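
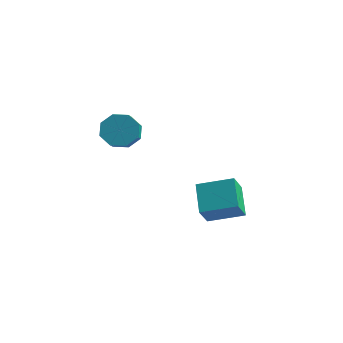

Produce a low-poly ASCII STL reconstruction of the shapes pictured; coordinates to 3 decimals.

solid 
facet normal -0.492 0.681 0.542
outer loop
vertex 1.626 2.609 -2.784
vertex 3.427 3.45 -2.206
vertex 1.579 3.559 -4.021
endloop
endfacet
facet normal -0.870 -0.406 -0.279
outer loop
vertex 2.553 2.21 -5.094
vertex 1.626 2.609 -2.784
vertex 1.579 3.559 -4.021
endloop
endfacet
facet normal -0.492 0.681 0.542
outer loop
vertex 1.579 3.559 -4.021
vertex 3.427 3.45 -2.206
vertex 3.38 4.4 -3.442
endloop
endfacet
facet normal -0.030 0.609 -0.793
outer loop
vertex 3.38 4.4 -3.442
vertex 2.553 2.21 -5.094
vertex 1.579 3.559 -4.021
endloop
endfacet
facet normal 0.030 -0.609 0.793
outer loop
vertex 1.626 2.609 -2.784
vertex 4.401 2.101 -3.279
vertex 3.427 3.45 -2.206
endloop
endfacet
facet normal -0.870 -0.406 -0.279
outer loop
vertex 2.6 1.26 -3.858
vertex 1.626 2.609 -2.784
vertex 2.553 2.21 -5.094
endloop
endfacet
facet normal 0.030 -0.609 0.792
outer loop
vertex 2.6 1.26 -3.858
vertex 4.401 2.101 -3.279
vertex 1.626 2.609 -2.784
endloop
endfacet
facet normal 0.870 0.406 0.279
outer loop
vertex 3.427 3.45 -2.206
vertex 4.401 2.101 -3.279
vertex 3.38 4.4 -3.442
endloop
endfacet
facet normal -0.030 0.609 -0.792
outer loop
vertex 4.354 3.051 -4.516
vertex 2.553 2.21 -5.094
vertex 3.38 4.4 -3.442
endloop
endfacet
facet normal 0.870 0.406 0.279
outer loop
vertex 3.38 4.4 -3.442
vertex 4.401 2.101 -3.279
vertex 4.354 3.051 -4.516
endloop
endfacet
facet normal 0.492 -0.681 -0.542
outer loop
vertex 4.354 3.051 -4.516
vertex 2.6 1.26 -3.858
vertex 2.553 2.21 -5.094
endloop
endfacet
facet normal 0.492 -0.681 -0.542
outer loop
vertex 4.401 2.101 -3.279
vertex 2.6 1.26 -3.858
vertex 4.354 3.051 -4.516
endloop
endfacet
facet normal -0.325 0.749 -0.577
outer loop
vertex -0.311 -0.827 1.253
vertex -0.909 -0.478 2.043
vertex 0.075 -0.299 1.721
endloop
endfacet
facet normal 0.815 -0.088 -0.573
outer loop
vertex -0.311 -0.827 1.253
vertex 0.075 -0.299 1.721
vertex 0.047 -1.651 1.888
endloop
endfacet
facet normal 0.815 -0.088 -0.572
outer loop
vertex 0.047 -1.651 1.888
vertex 0.075 -0.299 1.721
vertex 0.432 -1.124 2.356
endloop
endfacet
facet normal 0.324 -0.749 0.577
outer loop
vertex 0.047 -1.651 1.888
vertex 0.432 -1.124 2.356
vertex -0.551 -1.302 2.677
endloop
endfacet
facet normal -0.325 0.749 -0.577
outer loop
vertex 0.075 -0.299 1.721
vertex -0.909 -0.478 2.043
vertex -0.116 0.124 2.378
endloop
endfacet
facet normal 0.916 0.402 0.007
outer loop
vertex 0.075 -0.299 1.721
vertex -0.116 0.124 2.378
vertex 0.432 -1.124 2.356
endloop
endfacet
facet normal 0.916 0.402 0.006
outer loop
vertex 0.432 -1.124 2.356
vertex -0.116 0.124 2.378
vertex 0.242 -0.701 3.012
endloop
endfacet
facet normal 0.324 -0.749 0.577
outer loop
vertex 0.432 -1.124 2.356
vertex 0.242 -0.701 3.012
vertex -0.551 -1.302 2.677
endloop
endfacet
facet normal -0.325 0.749 -0.577
outer loop
vertex -0.116 0.124 2.378
vertex -0.909 -0.478 2.043
vertex -0.771 0.194 2.838
endloop
endfacet
facet normal 0.479 0.656 0.583
outer loop
vertex -0.116 0.124 2.378
vertex -0.771 0.194 2.838
vertex 0.242 -0.701 3.012
endloop
endfacet
facet normal 0.480 0.656 0.583
outer loop
vertex 0.242 -0.701 3.012
vertex -0.771 0.194 2.838
vertex -0.414 -0.63 3.472
endloop
endfacet
facet normal 0.324 -0.749 0.578
outer loop
vertex 0.242 -0.701 3.012
vertex -0.414 -0.63 3.472
vertex -0.551 -1.302 2.677
endloop
endfacet
facet normal -0.324 0.749 -0.577
outer loop
vertex -0.771 0.194 2.838
vertex -0.909 -0.478 2.043
vertex -1.507 -0.129 2.832
endloop
endfacet
facet normal -0.237 0.526 0.817
outer loop
vertex -0.771 0.194 2.838
vertex -1.507 -0.129 2.832
vertex -0.414 -0.63 3.472
endloop
endfacet
facet normal -0.237 0.526 0.817
outer loop
vertex -0.414 -0.63 3.472
vertex -1.507 -0.129 2.832
vertex -1.149 -0.953 3.467
endloop
endfacet
facet normal 0.325 -0.749 0.577
outer loop
vertex -0.414 -0.63 3.472
vertex -1.149 -0.953 3.467
vertex -0.551 -1.302 2.677
endloop
endfacet
facet normal -0.324 0.749 -0.577
outer loop
vertex -1.507 -0.129 2.832
vertex -0.909 -0.478 2.043
vertex -1.892 -0.656 2.364
endloop
endfacet
facet normal -0.815 0.087 0.573
outer loop
vertex -1.507 -0.129 2.832
vertex -1.892 -0.656 2.364
vertex -1.149 -0.953 3.467
endloop
endfacet
facet normal -0.815 0.088 0.573
outer loop
vertex -1.149 -0.953 3.467
vertex -1.892 -0.656 2.364
vertex -1.535 -1.481 2.999
endloop
endfacet
facet normal 0.325 -0.749 0.577
outer loop
vertex -1.149 -0.953 3.467
vertex -1.535 -1.481 2.999
vertex -0.551 -1.302 2.677
endloop
endfacet
facet normal -0.324 0.749 -0.577
outer loop
vertex -1.892 -0.656 2.364
vertex -0.909 -0.478 2.043
vertex -1.702 -1.079 1.708
endloop
endfacet
facet normal -0.916 -0.401 -0.006
outer loop
vertex -1.892 -0.656 2.364
vertex -1.702 -1.079 1.708
vertex -1.535 -1.481 2.999
endloop
endfacet
facet normal -0.915 -0.403 -0.007
outer loop
vertex -1.535 -1.481 2.999
vertex -1.702 -1.079 1.708
vertex -1.344 -1.904 2.342
endloop
endfacet
facet normal 0.325 -0.749 0.577
outer loop
vertex -1.535 -1.481 2.999
vertex -1.344 -1.904 2.342
vertex -0.551 -1.302 2.677
endloop
endfacet
facet normal -0.324 0.749 -0.578
outer loop
vertex -1.702 -1.079 1.708
vertex -0.909 -0.478 2.043
vertex -1.046 -1.15 1.248
endloop
endfacet
facet normal -0.480 -0.656 -0.583
outer loop
vertex -1.702 -1.079 1.708
vertex -1.046 -1.15 1.248
vertex -1.344 -1.904 2.342
endloop
endfacet
facet normal -0.479 -0.656 -0.583
outer loop
vertex -1.344 -1.904 2.342
vertex -1.046 -1.15 1.248
vertex -0.689 -1.974 1.882
endloop
endfacet
facet normal 0.325 -0.749 0.577
outer loop
vertex -1.344 -1.904 2.342
vertex -0.689 -1.974 1.882
vertex -0.551 -1.302 2.677
endloop
endfacet
facet normal -0.325 0.749 -0.577
outer loop
vertex -1.046 -1.15 1.248
vertex -0.909 -0.478 2.043
vertex -0.311 -0.827 1.253
endloop
endfacet
facet normal 0.237 -0.526 -0.817
outer loop
vertex -1.046 -1.15 1.248
vertex -0.311 -0.827 1.253
vertex -0.689 -1.974 1.882
endloop
endfacet
facet normal 0.238 -0.526 -0.817
outer loop
vertex -0.689 -1.974 1.882
vertex -0.311 -0.827 1.253
vertex 0.047 -1.651 1.888
endloop
endfacet
facet normal 0.324 -0.749 0.577
outer loop
vertex -0.689 -1.974 1.882
vertex 0.047 -1.651 1.888
vertex -0.551 -1.302 2.677
endloop
endfacet

endsolid


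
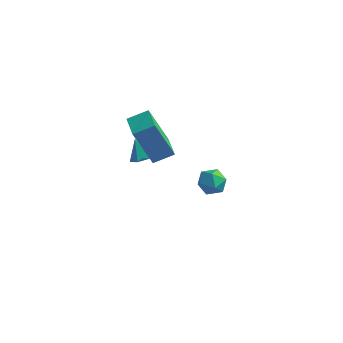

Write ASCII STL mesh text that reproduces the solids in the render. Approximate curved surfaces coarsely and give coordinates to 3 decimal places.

solid 
facet normal -0.543 0.753 0.371
outer loop
vertex 2.307 -2.174 1.524
vertex 2.138 -2.546 2.032
vertex 2.673 -2.176 2.063
endloop
endfacet
facet normal 0.012 1.000 -0.004
outer loop
vertex 2.307 -2.174 1.524
vertex 2.673 -2.176 2.063
vertex 2.957 -2.182 1.476
endloop
endfacet
facet normal -0.040 0.743 -0.668
outer loop
vertex 2.307 -2.174 1.524
vertex 2.957 -2.182 1.476
vertex 2.597 -2.556 1.082
endloop
endfacet
facet normal -0.626 0.338 -0.703
outer loop
vertex 2.307 -2.174 1.524
vertex 2.597 -2.556 1.082
vertex 2.09 -2.781 1.425
endloop
endfacet
facet normal -0.937 0.345 -0.059
outer loop
vertex 2.307 -2.174 1.524
vertex 2.09 -2.781 1.425
vertex 2.138 -2.546 2.032
endloop
endfacet
facet normal 0.608 0.740 0.287
outer loop
vertex 2.957 -2.182 1.476
vertex 2.673 -2.176 2.063
vertex 3.19 -2.559 1.955
endloop
endfacet
facet normal -0.288 0.341 0.895
outer loop
vertex 2.673 -2.176 2.063
vertex 2.138 -2.546 2.032
vertex 2.683 -2.784 2.298
endloop
endfacet
facet normal -0.926 -0.321 0.198
outer loop
vertex 2.138 -2.546 2.032
vertex 2.09 -2.781 1.425
vertex 2.323 -3.158 1.904
endloop
endfacet
facet normal -0.423 -0.333 -0.843
outer loop
vertex 2.09 -2.781 1.425
vertex 2.597 -2.556 1.082
vertex 2.607 -3.164 1.317
endloop
endfacet
facet normal 0.525 0.323 -0.787
outer loop
vertex 2.597 -2.556 1.082
vertex 2.957 -2.182 1.476
vertex 3.142 -2.794 1.348
endloop
endfacet
facet normal 0.626 -0.338 0.703
outer loop
vertex 2.973 -3.166 1.856
vertex 3.19 -2.559 1.955
vertex 2.683 -2.784 2.298
endloop
endfacet
facet normal 0.040 -0.743 0.668
outer loop
vertex 2.973 -3.166 1.856
vertex 2.683 -2.784 2.298
vertex 2.323 -3.158 1.904
endloop
endfacet
facet normal -0.012 -1.000 0.004
outer loop
vertex 2.973 -3.166 1.856
vertex 2.323 -3.158 1.904
vertex 2.607 -3.164 1.317
endloop
endfacet
facet normal 0.543 -0.753 -0.371
outer loop
vertex 2.973 -3.166 1.856
vertex 2.607 -3.164 1.317
vertex 3.142 -2.794 1.348
endloop
endfacet
facet normal 0.937 -0.345 0.059
outer loop
vertex 2.973 -3.166 1.856
vertex 3.142 -2.794 1.348
vertex 3.19 -2.559 1.955
endloop
endfacet
facet normal 0.423 0.333 0.843
outer loop
vertex 2.683 -2.784 2.298
vertex 3.19 -2.559 1.955
vertex 2.673 -2.176 2.063
endloop
endfacet
facet normal -0.525 -0.323 0.787
outer loop
vertex 2.323 -3.158 1.904
vertex 2.683 -2.784 2.298
vertex 2.138 -2.546 2.032
endloop
endfacet
facet normal -0.608 -0.740 -0.287
outer loop
vertex 2.607 -3.164 1.317
vertex 2.323 -3.158 1.904
vertex 2.09 -2.781 1.425
endloop
endfacet
facet normal 0.288 -0.341 -0.895
outer loop
vertex 3.142 -2.794 1.348
vertex 2.607 -3.164 1.317
vertex 2.597 -2.556 1.082
endloop
endfacet
facet normal 0.926 0.321 -0.198
outer loop
vertex 3.19 -2.559 1.955
vertex 3.142 -2.794 1.348
vertex 2.957 -2.182 1.476
endloop
endfacet
facet normal -0.744 -0.553 -0.374
outer loop
vertex -1.609 -0.687 1.508
vertex -2.302 0.255 1.493
vertex -0.934 -0.223 -0.523
endloop
endfacet
facet normal 0.593 -0.805 0.013
outer loop
vertex -0.198 0.325 -0.153
vertex -1.609 -0.687 1.508
vertex -0.934 -0.223 -0.523
endloop
endfacet
facet normal -0.744 -0.554 -0.373
outer loop
vertex -0.934 -0.223 -0.523
vertex -2.302 0.255 1.493
vertex -1.628 0.719 -0.538
endloop
endfacet
facet normal 0.308 0.212 -0.927
outer loop
vertex -1.628 0.719 -0.538
vertex -0.198 0.325 -0.153
vertex -0.934 -0.223 -0.523
endloop
endfacet
facet normal -0.308 -0.212 0.927
outer loop
vertex -1.609 -0.687 1.508
vertex -1.566 0.803 1.863
vertex -2.302 0.255 1.493
endloop
endfacet
facet normal 0.593 -0.805 0.013
outer loop
vertex -0.872 -0.139 1.878
vertex -1.609 -0.687 1.508
vertex -0.198 0.325 -0.153
endloop
endfacet
facet normal -0.308 -0.212 0.927
outer loop
vertex -0.872 -0.139 1.878
vertex -1.566 0.803 1.863
vertex -1.609 -0.687 1.508
endloop
endfacet
facet normal -0.593 0.805 -0.013
outer loop
vertex -2.302 0.255 1.493
vertex -1.566 0.803 1.863
vertex -1.628 0.719 -0.538
endloop
endfacet
facet normal 0.308 0.212 -0.927
outer loop
vertex -0.891 1.267 -0.168
vertex -0.198 0.325 -0.153
vertex -1.628 0.719 -0.538
endloop
endfacet
facet normal -0.592 0.805 -0.013
outer loop
vertex -1.628 0.719 -0.538
vertex -1.566 0.803 1.863
vertex -0.891 1.267 -0.168
endloop
endfacet
facet normal 0.744 0.554 0.373
outer loop
vertex -0.891 1.267 -0.168
vertex -0.872 -0.139 1.878
vertex -0.198 0.325 -0.153
endloop
endfacet
facet normal 0.744 0.554 0.374
outer loop
vertex -1.566 0.803 1.863
vertex -0.872 -0.139 1.878
vertex -0.891 1.267 -0.168
endloop
endfacet
facet normal 0.457 -0.292 -0.840
outer loop
vertex -2.493 3.532 -3.699
vertex -2.934 3.173 -3.814
vertex -2.946 3.718 -4.01
endloop
endfacet
facet normal 0.193 0.940 0.281
outer loop
vertex -2.493 3.532 -3.699
vertex -2.946 3.718 -4.01
vertex -3.426 3.487 -2.906
endloop
endfacet
facet normal 0.457 -0.292 -0.840
outer loop
vertex -2.946 3.718 -4.01
vertex -2.934 3.173 -3.814
vertex -3.387 3.359 -4.125
endloop
endfacet
facet normal -0.612 0.784 -0.102
outer loop
vertex -2.946 3.718 -4.01
vertex -3.387 3.359 -4.125
vertex -3.426 3.487 -2.906
endloop
endfacet
facet normal 0.458 -0.291 -0.840
outer loop
vertex -3.387 3.359 -4.125
vertex -2.934 3.173 -3.814
vertex -3.374 2.813 -3.929
endloop
endfacet
facet normal -0.999 -0.034 -0.028
outer loop
vertex -3.387 3.359 -4.125
vertex -3.374 2.813 -3.929
vertex -3.426 3.487 -2.906
endloop
endfacet
facet normal 0.458 -0.291 -0.840
outer loop
vertex -3.374 2.813 -3.929
vertex -2.934 3.173 -3.814
vertex -2.921 2.627 -3.618
endloop
endfacet
facet normal -0.579 -0.694 0.428
outer loop
vertex -3.374 2.813 -3.929
vertex -2.921 2.627 -3.618
vertex -3.426 3.487 -2.906
endloop
endfacet
facet normal 0.456 -0.291 -0.841
outer loop
vertex -2.921 2.627 -3.618
vertex -2.934 3.173 -3.814
vertex -2.481 2.986 -3.504
endloop
endfacet
facet normal 0.228 -0.538 0.812
outer loop
vertex -2.921 2.627 -3.618
vertex -2.481 2.986 -3.504
vertex -3.426 3.487 -2.906
endloop
endfacet
facet normal 0.456 -0.290 -0.841
outer loop
vertex -2.481 2.986 -3.504
vertex -2.934 3.173 -3.814
vertex -2.493 3.532 -3.699
endloop
endfacet
facet normal 0.614 0.277 0.739
outer loop
vertex -2.481 2.986 -3.504
vertex -2.493 3.532 -3.699
vertex -3.426 3.487 -2.906
endloop
endfacet

endsolid


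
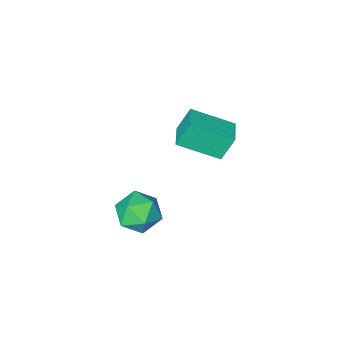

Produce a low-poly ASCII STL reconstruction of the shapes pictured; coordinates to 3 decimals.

solid 
facet normal -0.527 -0.839 -0.137
outer loop
vertex 0.096 0.902 -0.918
vertex -1.208 1.839 -1.64
vertex 0.58 0.769 -1.963
endloop
endfacet
facet normal 0.740 -0.532 0.411
outer loop
vertex 1.128 1.641 -1.82
vertex 0.096 0.902 -0.918
vertex 0.58 0.769 -1.963
endloop
endfacet
facet normal -0.527 -0.839 -0.137
outer loop
vertex 0.58 0.769 -1.963
vertex -1.208 1.839 -1.64
vertex -0.724 1.706 -2.685
endloop
endfacet
facet normal 0.417 -0.114 -0.902
outer loop
vertex -0.724 1.706 -2.685
vertex 1.128 1.641 -1.82
vertex 0.58 0.769 -1.963
endloop
endfacet
facet normal -0.417 0.114 0.902
outer loop
vertex 0.096 0.902 -0.918
vertex -0.66 2.711 -1.497
vertex -1.208 1.839 -1.64
endloop
endfacet
facet normal 0.740 -0.532 0.411
outer loop
vertex 0.644 1.774 -0.775
vertex 0.096 0.902 -0.918
vertex 1.128 1.641 -1.82
endloop
endfacet
facet normal -0.417 0.114 0.902
outer loop
vertex 0.644 1.774 -0.775
vertex -0.66 2.711 -1.497
vertex 0.096 0.902 -0.918
endloop
endfacet
facet normal -0.740 0.532 -0.411
outer loop
vertex -1.208 1.839 -1.64
vertex -0.66 2.711 -1.497
vertex -0.724 1.706 -2.685
endloop
endfacet
facet normal 0.417 -0.114 -0.902
outer loop
vertex -0.176 2.578 -2.542
vertex 1.128 1.641 -1.82
vertex -0.724 1.706 -2.685
endloop
endfacet
facet normal -0.740 0.532 -0.411
outer loop
vertex -0.724 1.706 -2.685
vertex -0.66 2.711 -1.497
vertex -0.176 2.578 -2.542
endloop
endfacet
facet normal 0.527 0.839 0.137
outer loop
vertex -0.176 2.578 -2.542
vertex 0.644 1.774 -0.775
vertex 1.128 1.641 -1.82
endloop
endfacet
facet normal 0.527 0.839 0.137
outer loop
vertex -0.66 2.711 -1.497
vertex 0.644 1.774 -0.775
vertex -0.176 2.578 -2.542
endloop
endfacet
facet normal -0.029 -0.084 0.996
outer loop
vertex 3.398 4.049 -1.627
vertex 3.626 3.187 -1.693
vertex 4.26 3.814 -1.622
endloop
endfacet
facet normal 0.153 0.579 0.801
outer loop
vertex 3.398 4.049 -1.627
vertex 4.26 3.814 -1.622
vertex 3.994 4.529 -2.088
endloop
endfacet
facet normal -0.371 0.840 0.395
outer loop
vertex 3.398 4.049 -1.627
vertex 3.994 4.529 -2.088
vertex 3.196 4.345 -2.446
endloop
endfacet
facet normal -0.877 0.340 0.339
outer loop
vertex 3.398 4.049 -1.627
vertex 3.196 4.345 -2.446
vertex 2.969 3.515 -2.201
endloop
endfacet
facet normal -0.665 -0.230 0.711
outer loop
vertex 3.398 4.049 -1.627
vertex 2.969 3.515 -2.201
vertex 3.626 3.187 -1.693
endloop
endfacet
facet normal 0.743 0.537 0.400
outer loop
vertex 3.994 4.529 -2.088
vertex 4.26 3.814 -1.622
vertex 4.591 3.965 -2.439
endloop
endfacet
facet normal 0.449 -0.535 0.716
outer loop
vertex 4.26 3.814 -1.622
vertex 3.626 3.187 -1.693
vertex 4.364 3.135 -2.194
endloop
endfacet
facet normal -0.582 -0.773 0.253
outer loop
vertex 3.626 3.187 -1.693
vertex 2.969 3.515 -2.201
vertex 3.566 2.951 -2.552
endloop
endfacet
facet normal -0.926 0.151 -0.347
outer loop
vertex 2.969 3.515 -2.201
vertex 3.196 4.345 -2.446
vertex 3.3 3.666 -3.018
endloop
endfacet
facet normal -0.106 0.961 -0.256
outer loop
vertex 3.196 4.345 -2.446
vertex 3.994 4.529 -2.088
vertex 3.934 4.293 -2.947
endloop
endfacet
facet normal 0.877 -0.340 -0.339
outer loop
vertex 4.162 3.431 -3.013
vertex 4.591 3.965 -2.439
vertex 4.364 3.135 -2.194
endloop
endfacet
facet normal 0.371 -0.840 -0.395
outer loop
vertex 4.162 3.431 -3.013
vertex 4.364 3.135 -2.194
vertex 3.566 2.951 -2.552
endloop
endfacet
facet normal -0.153 -0.579 -0.801
outer loop
vertex 4.162 3.431 -3.013
vertex 3.566 2.951 -2.552
vertex 3.3 3.666 -3.018
endloop
endfacet
facet normal 0.029 0.084 -0.996
outer loop
vertex 4.162 3.431 -3.013
vertex 3.3 3.666 -3.018
vertex 3.934 4.293 -2.947
endloop
endfacet
facet normal 0.665 0.230 -0.711
outer loop
vertex 4.162 3.431 -3.013
vertex 3.934 4.293 -2.947
vertex 4.591 3.965 -2.439
endloop
endfacet
facet normal 0.926 -0.151 0.347
outer loop
vertex 4.364 3.135 -2.194
vertex 4.591 3.965 -2.439
vertex 4.26 3.814 -1.622
endloop
endfacet
facet normal 0.106 -0.961 0.256
outer loop
vertex 3.566 2.951 -2.552
vertex 4.364 3.135 -2.194
vertex 3.626 3.187 -1.693
endloop
endfacet
facet normal -0.743 -0.537 -0.400
outer loop
vertex 3.3 3.666 -3.018
vertex 3.566 2.951 -2.552
vertex 2.969 3.515 -2.201
endloop
endfacet
facet normal -0.449 0.535 -0.716
outer loop
vertex 3.934 4.293 -2.947
vertex 3.3 3.666 -3.018
vertex 3.196 4.345 -2.446
endloop
endfacet
facet normal 0.582 0.773 -0.253
outer loop
vertex 4.591 3.965 -2.439
vertex 3.934 4.293 -2.947
vertex 3.994 4.529 -2.088
endloop
endfacet

endsolid


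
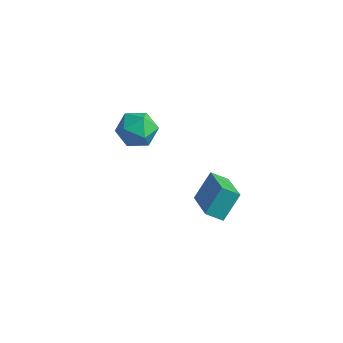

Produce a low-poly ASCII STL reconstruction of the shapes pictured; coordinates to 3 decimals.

solid 
facet normal -0.332 0.917 -0.223
outer loop
vertex -2.891 1.34 2.991
vertex -3.904 1.055 3.326
vertex -3.187 1.489 4.044
endloop
endfacet
facet normal 0.355 0.934 -0.032
outer loop
vertex -2.891 1.34 2.991
vertex -3.187 1.489 4.044
vertex -2.183 1.099 3.803
endloop
endfacet
facet normal 0.718 0.508 -0.475
outer loop
vertex -2.891 1.34 2.991
vertex -2.183 1.099 3.803
vertex -2.279 0.423 2.935
endloop
endfacet
facet normal 0.254 0.227 -0.940
outer loop
vertex -2.891 1.34 2.991
vertex -2.279 0.423 2.935
vertex -3.343 0.396 2.641
endloop
endfacet
facet normal -0.394 0.479 -0.784
outer loop
vertex -2.891 1.34 2.991
vertex -3.343 0.396 2.641
vertex -3.904 1.055 3.326
endloop
endfacet
facet normal 0.408 0.664 0.626
outer loop
vertex -2.183 1.099 3.803
vertex -3.187 1.489 4.044
vertex -2.757 0.664 4.639
endloop
endfacet
facet normal -0.703 0.636 0.318
outer loop
vertex -3.187 1.489 4.044
vertex -3.904 1.055 3.326
vertex -3.821 0.637 4.345
endloop
endfacet
facet normal -0.804 -0.072 -0.590
outer loop
vertex -3.904 1.055 3.326
vertex -3.343 0.396 2.641
vertex -3.917 -0.039 3.477
endloop
endfacet
facet normal 0.245 -0.480 -0.842
outer loop
vertex -3.343 0.396 2.641
vertex -2.279 0.423 2.935
vertex -2.913 -0.429 3.236
endloop
endfacet
facet normal 0.996 -0.024 -0.091
outer loop
vertex -2.279 0.423 2.935
vertex -2.183 1.099 3.803
vertex -2.196 0.005 3.954
endloop
endfacet
facet normal -0.254 -0.227 0.940
outer loop
vertex -3.209 -0.28 4.289
vertex -2.757 0.664 4.639
vertex -3.821 0.637 4.345
endloop
endfacet
facet normal -0.718 -0.508 0.475
outer loop
vertex -3.209 -0.28 4.289
vertex -3.821 0.637 4.345
vertex -3.917 -0.039 3.477
endloop
endfacet
facet normal -0.355 -0.934 0.032
outer loop
vertex -3.209 -0.28 4.289
vertex -3.917 -0.039 3.477
vertex -2.913 -0.429 3.236
endloop
endfacet
facet normal 0.332 -0.917 0.223
outer loop
vertex -3.209 -0.28 4.289
vertex -2.913 -0.429 3.236
vertex -2.196 0.005 3.954
endloop
endfacet
facet normal 0.394 -0.479 0.784
outer loop
vertex -3.209 -0.28 4.289
vertex -2.196 0.005 3.954
vertex -2.757 0.664 4.639
endloop
endfacet
facet normal -0.245 0.480 0.842
outer loop
vertex -3.821 0.637 4.345
vertex -2.757 0.664 4.639
vertex -3.187 1.489 4.044
endloop
endfacet
facet normal -0.996 0.024 0.091
outer loop
vertex -3.917 -0.039 3.477
vertex -3.821 0.637 4.345
vertex -3.904 1.055 3.326
endloop
endfacet
facet normal -0.408 -0.664 -0.626
outer loop
vertex -2.913 -0.429 3.236
vertex -3.917 -0.039 3.477
vertex -3.343 0.396 2.641
endloop
endfacet
facet normal 0.703 -0.636 -0.318
outer loop
vertex -2.196 0.005 3.954
vertex -2.913 -0.429 3.236
vertex -2.279 0.423 2.935
endloop
endfacet
facet normal 0.804 0.072 0.590
outer loop
vertex -2.757 0.664 4.639
vertex -2.196 0.005 3.954
vertex -2.183 1.099 3.803
endloop
endfacet
facet normal -0.705 0.577 -0.412
outer loop
vertex 1.657 -0.135 3.831
vertex 2.329 0.323 3.322
vertex 1.484 -1.182 2.66
endloop
endfacet
facet normal -0.701 -0.477 0.530
outer loop
vertex 2.951 -2.383 3.518
vertex 1.657 -0.135 3.831
vertex 1.484 -1.182 2.66
endloop
endfacet
facet normal -0.705 0.577 -0.413
outer loop
vertex 1.484 -1.182 2.66
vertex 2.329 0.323 3.322
vertex 2.157 -0.724 2.151
endloop
endfacet
facet normal -0.109 -0.663 -0.741
outer loop
vertex 2.157 -0.724 2.151
vertex 2.951 -2.383 3.518
vertex 1.484 -1.182 2.66
endloop
endfacet
facet normal 0.109 0.663 0.741
outer loop
vertex 1.657 -0.135 3.831
vertex 3.796 -0.878 4.18
vertex 2.329 0.323 3.322
endloop
endfacet
facet normal -0.701 -0.477 0.530
outer loop
vertex 3.123 -1.336 4.689
vertex 1.657 -0.135 3.831
vertex 2.951 -2.383 3.518
endloop
endfacet
facet normal 0.109 0.663 0.741
outer loop
vertex 3.123 -1.336 4.689
vertex 3.796 -0.878 4.18
vertex 1.657 -0.135 3.831
endloop
endfacet
facet normal 0.701 0.478 -0.530
outer loop
vertex 2.329 0.323 3.322
vertex 3.796 -0.878 4.18
vertex 2.157 -0.724 2.151
endloop
endfacet
facet normal -0.109 -0.663 -0.741
outer loop
vertex 3.623 -1.925 3.009
vertex 2.951 -2.383 3.518
vertex 2.157 -0.724 2.151
endloop
endfacet
facet normal 0.701 0.477 -0.530
outer loop
vertex 2.157 -0.724 2.151
vertex 3.796 -0.878 4.18
vertex 3.623 -1.925 3.009
endloop
endfacet
facet normal 0.705 -0.577 0.412
outer loop
vertex 3.623 -1.925 3.009
vertex 3.123 -1.336 4.689
vertex 2.951 -2.383 3.518
endloop
endfacet
facet normal 0.705 -0.577 0.412
outer loop
vertex 3.796 -0.878 4.18
vertex 3.123 -1.336 4.689
vertex 3.623 -1.925 3.009
endloop
endfacet

endsolid


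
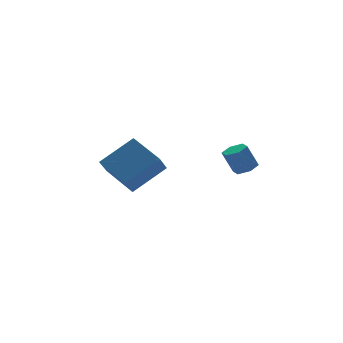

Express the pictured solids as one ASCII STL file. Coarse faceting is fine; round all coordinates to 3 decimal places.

solid 
facet normal 0.345 -0.228 -0.911
outer loop
vertex 0.239 -2.524 -1.612
vertex -0.31 -2.739 -1.766
vertex -0.175 -2.152 -1.862
endloop
endfacet
facet normal 0.649 0.759 0.054
outer loop
vertex 0.239 -2.524 -1.612
vertex -0.175 -2.152 -1.862
vertex -0.18 -2.245 -0.501
endloop
endfacet
facet normal 0.647 0.760 0.054
outer loop
vertex -0.18 -2.245 -0.501
vertex -0.175 -2.152 -1.862
vertex -0.595 -1.874 -0.751
endloop
endfacet
facet normal -0.343 0.229 0.911
outer loop
vertex -0.18 -2.245 -0.501
vertex -0.595 -1.874 -0.751
vertex -0.73 -2.461 -0.654
endloop
endfacet
facet normal 0.343 -0.228 -0.911
outer loop
vertex -0.175 -2.152 -1.862
vertex -0.31 -2.739 -1.766
vertex -0.725 -2.368 -2.015
endloop
endfacet
facet normal -0.265 0.907 -0.327
outer loop
vertex -0.175 -2.152 -1.862
vertex -0.725 -2.368 -2.015
vertex -0.595 -1.874 -0.751
endloop
endfacet
facet normal -0.264 0.907 -0.327
outer loop
vertex -0.595 -1.874 -0.751
vertex -0.725 -2.368 -2.015
vertex -1.144 -2.089 -0.904
endloop
endfacet
facet normal -0.344 0.230 0.911
outer loop
vertex -0.595 -1.874 -0.751
vertex -1.144 -2.089 -0.904
vertex -0.73 -2.461 -0.654
endloop
endfacet
facet normal 0.343 -0.228 -0.911
outer loop
vertex -0.725 -2.368 -2.015
vertex -0.31 -2.739 -1.766
vertex -0.86 -2.955 -1.919
endloop
endfacet
facet normal -0.913 0.148 -0.381
outer loop
vertex -0.725 -2.368 -2.015
vertex -0.86 -2.955 -1.919
vertex -1.144 -2.089 -0.904
endloop
endfacet
facet normal -0.913 0.148 -0.381
outer loop
vertex -1.144 -2.089 -0.904
vertex -0.86 -2.955 -1.919
vertex -1.279 -2.676 -0.808
endloop
endfacet
facet normal -0.345 0.228 0.911
outer loop
vertex -1.144 -2.089 -0.904
vertex -1.279 -2.676 -0.808
vertex -0.73 -2.461 -0.654
endloop
endfacet
facet normal 0.343 -0.229 -0.911
outer loop
vertex -0.86 -2.955 -1.919
vertex -0.31 -2.739 -1.766
vertex -0.445 -3.326 -1.669
endloop
endfacet
facet normal -0.647 -0.760 -0.053
outer loop
vertex -0.86 -2.955 -1.919
vertex -0.445 -3.326 -1.669
vertex -1.279 -2.676 -0.808
endloop
endfacet
facet normal -0.649 -0.759 -0.055
outer loop
vertex -1.279 -2.676 -0.808
vertex -0.445 -3.326 -1.669
vertex -0.865 -3.048 -0.558
endloop
endfacet
facet normal -0.345 0.228 0.911
outer loop
vertex -1.279 -2.676 -0.808
vertex -0.865 -3.048 -0.558
vertex -0.73 -2.461 -0.654
endloop
endfacet
facet normal 0.344 -0.230 -0.911
outer loop
vertex -0.445 -3.326 -1.669
vertex -0.31 -2.739 -1.766
vertex 0.104 -3.111 -1.516
endloop
endfacet
facet normal 0.264 -0.907 0.327
outer loop
vertex -0.445 -3.326 -1.669
vertex 0.104 -3.111 -1.516
vertex -0.865 -3.048 -0.558
endloop
endfacet
facet normal 0.265 -0.907 0.328
outer loop
vertex -0.865 -3.048 -0.558
vertex 0.104 -3.111 -1.516
vertex -0.315 -2.832 -0.405
endloop
endfacet
facet normal -0.343 0.228 0.911
outer loop
vertex -0.865 -3.048 -0.558
vertex -0.315 -2.832 -0.405
vertex -0.73 -2.461 -0.654
endloop
endfacet
facet normal 0.345 -0.228 -0.911
outer loop
vertex 0.104 -3.111 -1.516
vertex -0.31 -2.739 -1.766
vertex 0.239 -2.524 -1.612
endloop
endfacet
facet normal 0.913 -0.148 0.381
outer loop
vertex 0.104 -3.111 -1.516
vertex 0.239 -2.524 -1.612
vertex -0.315 -2.832 -0.405
endloop
endfacet
facet normal 0.913 -0.148 0.381
outer loop
vertex -0.315 -2.832 -0.405
vertex 0.239 -2.524 -1.612
vertex -0.18 -2.245 -0.501
endloop
endfacet
facet normal -0.343 0.228 0.911
outer loop
vertex -0.315 -2.832 -0.405
vertex -0.18 -2.245 -0.501
vertex -0.73 -2.461 -0.654
endloop
endfacet
facet normal -0.520 -0.456 0.722
outer loop
vertex -2.48 3.377 -1.789
vertex -4.196 3.48 -2.959
vertex -2.061 1.688 -2.553
endloop
endfacet
facet normal 0.825 -0.050 0.563
outer loop
vertex -1.364 2.3 -3.521
vertex -2.48 3.377 -1.789
vertex -2.061 1.688 -2.553
endloop
endfacet
facet normal -0.520 -0.456 0.722
outer loop
vertex -2.061 1.688 -2.553
vertex -4.196 3.48 -2.959
vertex -3.777 1.792 -3.723
endloop
endfacet
facet normal 0.221 -0.888 -0.403
outer loop
vertex -3.777 1.792 -3.723
vertex -1.364 2.3 -3.521
vertex -2.061 1.688 -2.553
endloop
endfacet
facet normal -0.221 0.888 0.402
outer loop
vertex -2.48 3.377 -1.789
vertex -3.499 4.092 -3.927
vertex -4.196 3.48 -2.959
endloop
endfacet
facet normal 0.825 -0.050 0.563
outer loop
vertex -1.783 3.988 -2.757
vertex -2.48 3.377 -1.789
vertex -1.364 2.3 -3.521
endloop
endfacet
facet normal -0.220 0.889 0.402
outer loop
vertex -1.783 3.988 -2.757
vertex -3.499 4.092 -3.927
vertex -2.48 3.377 -1.789
endloop
endfacet
facet normal -0.825 0.050 -0.563
outer loop
vertex -4.196 3.48 -2.959
vertex -3.499 4.092 -3.927
vertex -3.777 1.792 -3.723
endloop
endfacet
facet normal 0.221 -0.889 -0.402
outer loop
vertex -3.08 2.403 -4.691
vertex -1.364 2.3 -3.521
vertex -3.777 1.792 -3.723
endloop
endfacet
facet normal -0.825 0.050 -0.563
outer loop
vertex -3.777 1.792 -3.723
vertex -3.499 4.092 -3.927
vertex -3.08 2.403 -4.691
endloop
endfacet
facet normal 0.520 0.456 -0.722
outer loop
vertex -3.08 2.403 -4.691
vertex -1.783 3.988 -2.757
vertex -1.364 2.3 -3.521
endloop
endfacet
facet normal 0.520 0.456 -0.722
outer loop
vertex -3.499 4.092 -3.927
vertex -1.783 3.988 -2.757
vertex -3.08 2.403 -4.691
endloop
endfacet

endsolid


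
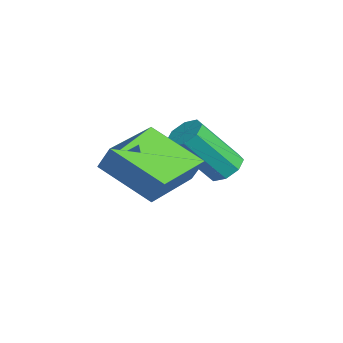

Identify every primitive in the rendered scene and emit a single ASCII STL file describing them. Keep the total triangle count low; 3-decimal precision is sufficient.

solid 
facet normal -0.651 -0.608 0.454
outer loop
vertex -0.289 -1.874 2.92
vertex -1.578 -0.506 2.906
vertex -0.553 -2.131 2.198
endloop
endfacet
facet normal 0.686 -0.727 0.008
outer loop
vertex 0.598 -1.054 1.394
vertex -0.289 -1.874 2.92
vertex -0.553 -2.131 2.198
endloop
endfacet
facet normal -0.650 -0.608 0.455
outer loop
vertex -0.553 -2.131 2.198
vertex -1.578 -0.506 2.906
vertex -1.843 -0.762 2.185
endloop
endfacet
facet normal -0.326 -0.316 -0.891
outer loop
vertex -1.843 -0.762 2.185
vertex 0.598 -1.054 1.394
vertex -0.553 -2.131 2.198
endloop
endfacet
facet normal 0.326 0.316 0.891
outer loop
vertex -0.289 -1.874 2.92
vertex -0.427 0.571 2.102
vertex -1.578 -0.506 2.906
endloop
endfacet
facet normal 0.685 -0.728 0.007
outer loop
vertex 0.863 -0.798 2.115
vertex -0.289 -1.874 2.92
vertex 0.598 -1.054 1.394
endloop
endfacet
facet normal 0.327 0.316 0.891
outer loop
vertex 0.863 -0.798 2.115
vertex -0.427 0.571 2.102
vertex -0.289 -1.874 2.92
endloop
endfacet
facet normal -0.686 0.728 -0.006
outer loop
vertex -1.578 -0.506 2.906
vertex -0.427 0.571 2.102
vertex -1.843 -0.762 2.185
endloop
endfacet
facet normal -0.326 -0.317 -0.891
outer loop
vertex -0.691 0.314 1.38
vertex 0.598 -1.054 1.394
vertex -1.843 -0.762 2.185
endloop
endfacet
facet normal -0.686 0.728 -0.008
outer loop
vertex -1.843 -0.762 2.185
vertex -0.427 0.571 2.102
vertex -0.691 0.314 1.38
endloop
endfacet
facet normal 0.650 0.608 -0.455
outer loop
vertex -0.691 0.314 1.38
vertex 0.863 -0.798 2.115
vertex 0.598 -1.054 1.394
endloop
endfacet
facet normal 0.650 0.609 -0.454
outer loop
vertex -0.427 0.571 2.102
vertex 0.863 -0.798 2.115
vertex -0.691 0.314 1.38
endloop
endfacet
facet normal 0.014 0.623 -0.782
outer loop
vertex -1.661 1.505 0.726
vertex -2.206 1.664 0.843
vertex -1.681 1.852 1.002
endloop
endfacet
facet normal 0.999 0.026 0.040
outer loop
vertex -1.661 1.505 0.726
vertex -1.681 1.852 1.002
vertex -1.688 0.376 2.14
endloop
endfacet
facet normal 0.999 0.026 0.040
outer loop
vertex -1.688 0.376 2.14
vertex -1.681 1.852 1.002
vertex -1.708 0.723 2.417
endloop
endfacet
facet normal -0.016 -0.624 0.781
outer loop
vertex -1.688 0.376 2.14
vertex -1.708 0.723 2.417
vertex -2.234 0.536 2.257
endloop
endfacet
facet normal 0.014 0.623 -0.782
outer loop
vertex -1.681 1.852 1.002
vertex -2.206 1.664 0.843
vertex -2.009 2.089 1.185
endloop
endfacet
facet normal 0.674 0.571 0.469
outer loop
vertex -1.681 1.852 1.002
vertex -2.009 2.089 1.185
vertex -1.708 0.723 2.417
endloop
endfacet
facet normal 0.674 0.571 0.469
outer loop
vertex -1.708 0.723 2.417
vertex -2.009 2.089 1.185
vertex -2.036 0.96 2.6
endloop
endfacet
facet normal -0.016 -0.624 0.781
outer loop
vertex -1.708 0.723 2.417
vertex -2.036 0.96 2.6
vertex -2.234 0.536 2.257
endloop
endfacet
facet normal 0.013 0.623 -0.782
outer loop
vertex -2.009 2.089 1.185
vertex -2.206 1.664 0.843
vertex -2.452 2.077 1.168
endloop
endfacet
facet normal -0.045 0.781 0.623
outer loop
vertex -2.009 2.089 1.185
vertex -2.452 2.077 1.168
vertex -2.036 0.96 2.6
endloop
endfacet
facet normal -0.045 0.781 0.622
outer loop
vertex -2.036 0.96 2.6
vertex -2.452 2.077 1.168
vertex -2.479 0.949 2.582
endloop
endfacet
facet normal -0.016 -0.624 0.781
outer loop
vertex -2.036 0.96 2.6
vertex -2.479 0.949 2.582
vertex -2.234 0.536 2.257
endloop
endfacet
facet normal 0.015 0.624 -0.781
outer loop
vertex -2.452 2.077 1.168
vertex -2.206 1.664 0.843
vertex -2.752 1.824 0.96
endloop
endfacet
facet normal -0.737 0.535 0.413
outer loop
vertex -2.452 2.077 1.168
vertex -2.752 1.824 0.96
vertex -2.479 0.949 2.582
endloop
endfacet
facet normal -0.738 0.534 0.412
outer loop
vertex -2.479 0.949 2.582
vertex -2.752 1.824 0.96
vertex -2.779 0.695 2.374
endloop
endfacet
facet normal -0.014 -0.623 0.782
outer loop
vertex -2.479 0.949 2.582
vertex -2.779 0.695 2.374
vertex -2.234 0.536 2.257
endloop
endfacet
facet normal 0.016 0.624 -0.781
outer loop
vertex -2.752 1.824 0.96
vertex -2.206 1.664 0.843
vertex -2.732 1.477 0.683
endloop
endfacet
facet normal -0.999 -0.026 -0.040
outer loop
vertex -2.752 1.824 0.96
vertex -2.732 1.477 0.683
vertex -2.779 0.695 2.374
endloop
endfacet
facet normal -0.999 -0.026 -0.040
outer loop
vertex -2.779 0.695 2.374
vertex -2.732 1.477 0.683
vertex -2.759 0.348 2.098
endloop
endfacet
facet normal -0.014 -0.623 0.782
outer loop
vertex -2.779 0.695 2.374
vertex -2.759 0.348 2.098
vertex -2.234 0.536 2.257
endloop
endfacet
facet normal 0.016 0.624 -0.781
outer loop
vertex -2.732 1.477 0.683
vertex -2.206 1.664 0.843
vertex -2.404 1.24 0.5
endloop
endfacet
facet normal -0.674 -0.571 -0.469
outer loop
vertex -2.732 1.477 0.683
vertex -2.404 1.24 0.5
vertex -2.759 0.348 2.098
endloop
endfacet
facet normal -0.674 -0.571 -0.469
outer loop
vertex -2.759 0.348 2.098
vertex -2.404 1.24 0.5
vertex -2.431 0.111 1.915
endloop
endfacet
facet normal -0.014 -0.623 0.782
outer loop
vertex -2.759 0.348 2.098
vertex -2.431 0.111 1.915
vertex -2.234 0.536 2.257
endloop
endfacet
facet normal 0.016 0.624 -0.781
outer loop
vertex -2.404 1.24 0.5
vertex -2.206 1.664 0.843
vertex -1.961 1.251 0.518
endloop
endfacet
facet normal 0.045 -0.781 -0.623
outer loop
vertex -2.404 1.24 0.5
vertex -1.961 1.251 0.518
vertex -2.431 0.111 1.915
endloop
endfacet
facet normal 0.045 -0.781 -0.622
outer loop
vertex -2.431 0.111 1.915
vertex -1.961 1.251 0.518
vertex -1.988 0.123 1.932
endloop
endfacet
facet normal -0.013 -0.623 0.782
outer loop
vertex -2.431 0.111 1.915
vertex -1.988 0.123 1.932
vertex -2.234 0.536 2.257
endloop
endfacet
facet normal 0.014 0.623 -0.782
outer loop
vertex -1.961 1.251 0.518
vertex -2.206 1.664 0.843
vertex -1.661 1.505 0.726
endloop
endfacet
facet normal 0.738 -0.534 -0.412
outer loop
vertex -1.961 1.251 0.518
vertex -1.661 1.505 0.726
vertex -1.988 0.123 1.932
endloop
endfacet
facet normal 0.737 -0.535 -0.413
outer loop
vertex -1.988 0.123 1.932
vertex -1.661 1.505 0.726
vertex -1.688 0.376 2.14
endloop
endfacet
facet normal -0.015 -0.624 0.781
outer loop
vertex -1.988 0.123 1.932
vertex -1.688 0.376 2.14
vertex -2.234 0.536 2.257
endloop
endfacet

endsolid


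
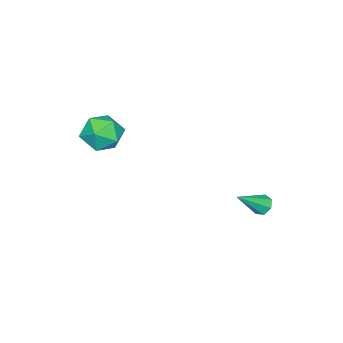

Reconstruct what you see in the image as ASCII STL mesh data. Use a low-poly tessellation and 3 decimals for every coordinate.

solid 
facet normal -0.304 -0.109 0.947
outer loop
vertex -0.203 -1.879 2.856
vertex -0.962 -2.7 2.518
vertex 0.122 -3.0 2.831
endloop
endfacet
facet normal 0.382 0.090 0.920
outer loop
vertex -0.203 -1.879 2.856
vertex 0.122 -3.0 2.831
vertex 0.85 -2.172 2.448
endloop
endfacet
facet normal 0.417 0.709 0.568
outer loop
vertex -0.203 -1.879 2.856
vertex 0.85 -2.172 2.448
vertex 0.217 -1.36 1.899
endloop
endfacet
facet normal -0.246 0.893 0.377
outer loop
vertex -0.203 -1.879 2.856
vertex 0.217 -1.36 1.899
vertex -0.903 -1.686 1.942
endloop
endfacet
facet normal -0.691 0.387 0.611
outer loop
vertex -0.203 -1.879 2.856
vertex -0.903 -1.686 1.942
vertex -0.962 -2.7 2.518
endloop
endfacet
facet normal 0.739 -0.399 0.543
outer loop
vertex 0.85 -2.172 2.448
vertex 0.122 -3.0 2.831
vertex 0.743 -3.174 1.858
endloop
endfacet
facet normal -0.369 -0.722 0.586
outer loop
vertex 0.122 -3.0 2.831
vertex -0.962 -2.7 2.518
vertex -0.377 -3.5 1.901
endloop
endfacet
facet normal -0.996 0.082 0.042
outer loop
vertex -0.962 -2.7 2.518
vertex -0.903 -1.686 1.942
vertex -1.01 -2.688 1.352
endloop
endfacet
facet normal -0.275 0.901 -0.337
outer loop
vertex -0.903 -1.686 1.942
vertex 0.217 -1.36 1.899
vertex -0.282 -1.86 0.969
endloop
endfacet
facet normal 0.797 0.603 -0.027
outer loop
vertex 0.217 -1.36 1.899
vertex 0.85 -2.172 2.448
vertex 0.802 -2.16 1.282
endloop
endfacet
facet normal 0.246 -0.893 -0.377
outer loop
vertex 0.043 -2.981 0.944
vertex 0.743 -3.174 1.858
vertex -0.377 -3.5 1.901
endloop
endfacet
facet normal -0.417 -0.709 -0.568
outer loop
vertex 0.043 -2.981 0.944
vertex -0.377 -3.5 1.901
vertex -1.01 -2.688 1.352
endloop
endfacet
facet normal -0.382 -0.090 -0.920
outer loop
vertex 0.043 -2.981 0.944
vertex -1.01 -2.688 1.352
vertex -0.282 -1.86 0.969
endloop
endfacet
facet normal 0.304 0.109 -0.947
outer loop
vertex 0.043 -2.981 0.944
vertex -0.282 -1.86 0.969
vertex 0.802 -2.16 1.282
endloop
endfacet
facet normal 0.691 -0.387 -0.611
outer loop
vertex 0.043 -2.981 0.944
vertex 0.802 -2.16 1.282
vertex 0.743 -3.174 1.858
endloop
endfacet
facet normal 0.275 -0.901 0.337
outer loop
vertex -0.377 -3.5 1.901
vertex 0.743 -3.174 1.858
vertex 0.122 -3.0 2.831
endloop
endfacet
facet normal -0.797 -0.603 0.027
outer loop
vertex -1.01 -2.688 1.352
vertex -0.377 -3.5 1.901
vertex -0.962 -2.7 2.518
endloop
endfacet
facet normal -0.739 0.399 -0.543
outer loop
vertex -0.282 -1.86 0.969
vertex -1.01 -2.688 1.352
vertex -0.903 -1.686 1.942
endloop
endfacet
facet normal 0.369 0.722 -0.586
outer loop
vertex 0.802 -2.16 1.282
vertex -0.282 -1.86 0.969
vertex 0.217 -1.36 1.899
endloop
endfacet
facet normal 0.996 -0.082 -0.042
outer loop
vertex 0.743 -3.174 1.858
vertex 0.802 -2.16 1.282
vertex 0.85 -2.172 2.448
endloop
endfacet
facet normal -0.706 0.341 -0.620
outer loop
vertex -3.927 4.158 -3.703
vertex -4.351 3.814 -3.409
vertex -4.175 4.396 -3.29
endloop
endfacet
facet normal 0.714 0.699 0.026
outer loop
vertex -3.927 4.158 -3.703
vertex -4.175 4.396 -3.29
vertex -3.009 3.166 -2.231
endloop
endfacet
facet normal -0.707 0.341 -0.619
outer loop
vertex -4.175 4.396 -3.29
vertex -4.351 3.814 -3.409
vertex -4.555 4.196 -2.966
endloop
endfacet
facet normal 0.175 0.733 0.658
outer loop
vertex -4.175 4.396 -3.29
vertex -4.555 4.196 -2.966
vertex -3.009 3.166 -2.231
endloop
endfacet
facet normal -0.706 0.342 -0.620
outer loop
vertex -4.555 4.196 -2.966
vertex -4.351 3.814 -3.409
vertex -4.782 3.709 -2.976
endloop
endfacet
facet normal -0.346 0.142 0.927
outer loop
vertex -4.555 4.196 -2.966
vertex -4.782 3.709 -2.976
vertex -3.009 3.166 -2.231
endloop
endfacet
facet normal -0.706 0.342 -0.620
outer loop
vertex -4.782 3.709 -2.976
vertex -4.351 3.814 -3.409
vertex -4.684 3.3 -3.313
endloop
endfacet
facet normal -0.457 -0.628 0.630
outer loop
vertex -4.782 3.709 -2.976
vertex -4.684 3.3 -3.313
vertex -3.009 3.166 -2.231
endloop
endfacet
facet normal -0.706 0.342 -0.620
outer loop
vertex -4.684 3.3 -3.313
vertex -4.351 3.814 -3.409
vertex -4.335 3.279 -3.722
endloop
endfacet
facet normal -0.073 -0.997 -0.011
outer loop
vertex -4.684 3.3 -3.313
vertex -4.335 3.279 -3.722
vertex -3.009 3.166 -2.231
endloop
endfacet
facet normal -0.705 0.342 -0.621
outer loop
vertex -4.335 3.279 -3.722
vertex -4.351 3.814 -3.409
vertex -3.998 3.66 -3.895
endloop
endfacet
facet normal 0.516 -0.688 -0.511
outer loop
vertex -4.335 3.279 -3.722
vertex -3.998 3.66 -3.895
vertex -3.009 3.166 -2.231
endloop
endfacet
facet normal -0.706 0.340 -0.621
outer loop
vertex -3.998 3.66 -3.895
vertex -4.351 3.814 -3.409
vertex -3.927 4.158 -3.703
endloop
endfacet
facet normal 0.866 0.067 -0.495
outer loop
vertex -3.998 3.66 -3.895
vertex -3.927 4.158 -3.703
vertex -3.009 3.166 -2.231
endloop
endfacet

endsolid


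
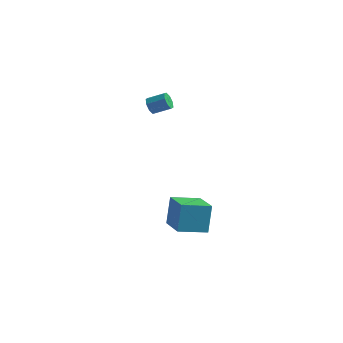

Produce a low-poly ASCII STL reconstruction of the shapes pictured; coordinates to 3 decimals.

solid 
facet normal -0.859 -0.275 -0.432
outer loop
vertex -1.608 3.404 2.807
vertex -1.906 3.755 3.176
vertex -1.66 3.822 2.644
endloop
endfacet
facet normal 0.499 -0.260 -0.827
outer loop
vertex -1.608 3.404 2.807
vertex -1.66 3.822 2.644
vertex -0.637 3.714 3.295
endloop
endfacet
facet normal 0.498 -0.262 -0.826
outer loop
vertex -0.637 3.714 3.295
vertex -1.66 3.822 2.644
vertex -0.689 4.132 3.131
endloop
endfacet
facet normal 0.860 0.276 0.430
outer loop
vertex -0.637 3.714 3.295
vertex -0.689 4.132 3.131
vertex -0.934 4.065 3.664
endloop
endfacet
facet normal -0.860 -0.273 -0.432
outer loop
vertex -1.66 3.822 2.644
vertex -1.906 3.755 3.176
vertex -1.855 4.2 2.793
endloop
endfacet
facet normal 0.271 0.471 -0.840
outer loop
vertex -1.66 3.822 2.644
vertex -1.855 4.2 2.793
vertex -0.689 4.132 3.131
endloop
endfacet
facet normal 0.271 0.470 -0.840
outer loop
vertex -0.689 4.132 3.131
vertex -1.855 4.2 2.793
vertex -0.884 4.511 3.28
endloop
endfacet
facet normal 0.860 0.274 0.430
outer loop
vertex -0.689 4.132 3.131
vertex -0.884 4.511 3.28
vertex -0.934 4.065 3.664
endloop
endfacet
facet normal -0.858 -0.275 -0.433
outer loop
vertex -1.855 4.2 2.793
vertex -1.906 3.755 3.176
vertex -2.081 4.318 3.166
endloop
endfacet
facet normal -0.115 0.925 -0.362
outer loop
vertex -1.855 4.2 2.793
vertex -2.081 4.318 3.166
vertex -0.884 4.511 3.28
endloop
endfacet
facet normal -0.115 0.925 -0.361
outer loop
vertex -0.884 4.511 3.28
vertex -2.081 4.318 3.166
vertex -1.109 4.629 3.654
endloop
endfacet
facet normal 0.860 0.274 0.431
outer loop
vertex -0.884 4.511 3.28
vertex -1.109 4.629 3.654
vertex -0.934 4.065 3.664
endloop
endfacet
facet normal -0.860 -0.275 -0.430
outer loop
vertex -2.081 4.318 3.166
vertex -1.906 3.755 3.176
vertex -2.203 4.106 3.545
endloop
endfacet
facet normal -0.434 0.839 0.329
outer loop
vertex -2.081 4.318 3.166
vertex -2.203 4.106 3.545
vertex -1.109 4.629 3.654
endloop
endfacet
facet normal -0.434 0.838 0.330
outer loop
vertex -1.109 4.629 3.654
vertex -2.203 4.106 3.545
vertex -1.232 4.416 4.033
endloop
endfacet
facet normal 0.859 0.274 0.433
outer loop
vertex -1.109 4.629 3.654
vertex -1.232 4.416 4.033
vertex -0.934 4.065 3.664
endloop
endfacet
facet normal -0.860 -0.276 -0.430
outer loop
vertex -2.203 4.106 3.545
vertex -1.906 3.755 3.176
vertex -2.151 3.688 3.709
endloop
endfacet
facet normal -0.499 0.262 0.826
outer loop
vertex -2.203 4.106 3.545
vertex -2.151 3.688 3.709
vertex -1.232 4.416 4.033
endloop
endfacet
facet normal -0.498 0.261 0.827
outer loop
vertex -1.232 4.416 4.033
vertex -2.151 3.688 3.709
vertex -1.18 3.998 4.196
endloop
endfacet
facet normal 0.859 0.275 0.432
outer loop
vertex -1.232 4.416 4.033
vertex -1.18 3.998 4.196
vertex -0.934 4.065 3.664
endloop
endfacet
facet normal -0.860 -0.274 -0.430
outer loop
vertex -2.151 3.688 3.709
vertex -1.906 3.755 3.176
vertex -1.956 3.309 3.56
endloop
endfacet
facet normal -0.271 -0.470 0.840
outer loop
vertex -2.151 3.688 3.709
vertex -1.956 3.309 3.56
vertex -1.18 3.998 4.196
endloop
endfacet
facet normal -0.271 -0.471 0.840
outer loop
vertex -1.18 3.998 4.196
vertex -1.956 3.309 3.56
vertex -0.985 3.62 4.047
endloop
endfacet
facet normal 0.860 0.273 0.432
outer loop
vertex -1.18 3.998 4.196
vertex -0.985 3.62 4.047
vertex -0.934 4.065 3.664
endloop
endfacet
facet normal -0.860 -0.274 -0.431
outer loop
vertex -1.956 3.309 3.56
vertex -1.906 3.755 3.176
vertex -1.731 3.191 3.186
endloop
endfacet
facet normal 0.115 -0.925 0.361
outer loop
vertex -1.956 3.309 3.56
vertex -1.731 3.191 3.186
vertex -0.985 3.62 4.047
endloop
endfacet
facet normal 0.114 -0.925 0.362
outer loop
vertex -0.985 3.62 4.047
vertex -1.731 3.191 3.186
vertex -0.759 3.502 3.674
endloop
endfacet
facet normal 0.858 0.275 0.433
outer loop
vertex -0.985 3.62 4.047
vertex -0.759 3.502 3.674
vertex -0.934 4.065 3.664
endloop
endfacet
facet normal -0.859 -0.274 -0.433
outer loop
vertex -1.731 3.191 3.186
vertex -1.906 3.755 3.176
vertex -1.608 3.404 2.807
endloop
endfacet
facet normal 0.434 -0.838 -0.330
outer loop
vertex -1.731 3.191 3.186
vertex -1.608 3.404 2.807
vertex -0.759 3.502 3.674
endloop
endfacet
facet normal 0.433 -0.839 -0.330
outer loop
vertex -0.759 3.502 3.674
vertex -1.608 3.404 2.807
vertex -0.637 3.714 3.295
endloop
endfacet
facet normal 0.860 0.275 0.430
outer loop
vertex -0.759 3.502 3.674
vertex -0.637 3.714 3.295
vertex -0.934 4.065 3.664
endloop
endfacet
facet normal -0.787 -0.579 0.213
outer loop
vertex 1.226 0.746 -2.263
vertex -0.085 2.269 -2.971
vertex 1.299 0.032 -3.935
endloop
endfacet
facet normal 0.615 -0.715 0.332
outer loop
vertex 2.685 1.051 -4.309
vertex 1.226 0.746 -2.263
vertex 1.299 0.032 -3.935
endloop
endfacet
facet normal -0.787 -0.579 0.212
outer loop
vertex 1.299 0.032 -3.935
vertex -0.085 2.269 -2.971
vertex -0.011 1.555 -4.643
endloop
endfacet
facet normal 0.040 -0.392 -0.919
outer loop
vertex -0.011 1.555 -4.643
vertex 2.685 1.051 -4.309
vertex 1.299 0.032 -3.935
endloop
endfacet
facet normal -0.040 0.392 0.919
outer loop
vertex 1.226 0.746 -2.263
vertex 1.301 3.288 -3.345
vertex -0.085 2.269 -2.971
endloop
endfacet
facet normal 0.616 -0.715 0.332
outer loop
vertex 2.611 1.765 -2.637
vertex 1.226 0.746 -2.263
vertex 2.685 1.051 -4.309
endloop
endfacet
facet normal -0.041 0.392 0.919
outer loop
vertex 2.611 1.765 -2.637
vertex 1.301 3.288 -3.345
vertex 1.226 0.746 -2.263
endloop
endfacet
facet normal -0.615 0.715 -0.332
outer loop
vertex -0.085 2.269 -2.971
vertex 1.301 3.288 -3.345
vertex -0.011 1.555 -4.643
endloop
endfacet
facet normal 0.041 -0.392 -0.919
outer loop
vertex 1.374 2.574 -5.017
vertex 2.685 1.051 -4.309
vertex -0.011 1.555 -4.643
endloop
endfacet
facet normal -0.616 0.715 -0.332
outer loop
vertex -0.011 1.555 -4.643
vertex 1.301 3.288 -3.345
vertex 1.374 2.574 -5.017
endloop
endfacet
facet normal 0.787 0.579 -0.212
outer loop
vertex 1.374 2.574 -5.017
vertex 2.611 1.765 -2.637
vertex 2.685 1.051 -4.309
endloop
endfacet
facet normal 0.787 0.578 -0.213
outer loop
vertex 1.301 3.288 -3.345
vertex 2.611 1.765 -2.637
vertex 1.374 2.574 -5.017
endloop
endfacet

endsolid


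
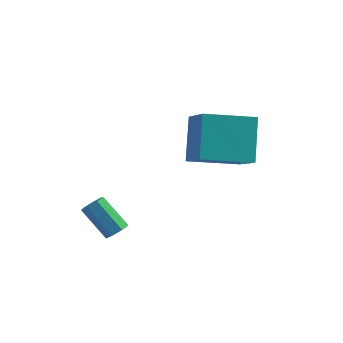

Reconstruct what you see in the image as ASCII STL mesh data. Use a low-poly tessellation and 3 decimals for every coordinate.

solid 
facet normal -0.869 -0.458 0.189
outer loop
vertex 3.379 -2.002 3.414
vertex 2.356 -0.588 2.14
vertex 3.691 -3.29 1.733
endloop
endfacet
facet normal 0.474 -0.654 0.589
outer loop
vertex 5.584 -2.292 1.32
vertex 3.379 -2.002 3.414
vertex 3.691 -3.29 1.733
endloop
endfacet
facet normal -0.869 -0.458 0.190
outer loop
vertex 3.691 -3.29 1.733
vertex 2.356 -0.588 2.14
vertex 2.667 -1.876 0.46
endloop
endfacet
facet normal 0.146 -0.602 -0.785
outer loop
vertex 2.667 -1.876 0.46
vertex 5.584 -2.292 1.32
vertex 3.691 -3.29 1.733
endloop
endfacet
facet normal -0.146 0.602 0.785
outer loop
vertex 3.379 -2.002 3.414
vertex 4.249 0.41 1.727
vertex 2.356 -0.588 2.14
endloop
endfacet
facet normal 0.474 -0.654 0.589
outer loop
vertex 5.273 -1.004 3.0
vertex 3.379 -2.002 3.414
vertex 5.584 -2.292 1.32
endloop
endfacet
facet normal -0.145 0.602 0.785
outer loop
vertex 5.273 -1.004 3.0
vertex 4.249 0.41 1.727
vertex 3.379 -2.002 3.414
endloop
endfacet
facet normal -0.474 0.654 -0.589
outer loop
vertex 2.356 -0.588 2.14
vertex 4.249 0.41 1.727
vertex 2.667 -1.876 0.46
endloop
endfacet
facet normal 0.146 -0.602 -0.785
outer loop
vertex 4.561 -0.878 0.046
vertex 5.584 -2.292 1.32
vertex 2.667 -1.876 0.46
endloop
endfacet
facet normal -0.474 0.654 -0.589
outer loop
vertex 2.667 -1.876 0.46
vertex 4.249 0.41 1.727
vertex 4.561 -0.878 0.046
endloop
endfacet
facet normal 0.869 0.457 -0.190
outer loop
vertex 4.561 -0.878 0.046
vertex 5.273 -1.004 3.0
vertex 5.584 -2.292 1.32
endloop
endfacet
facet normal 0.868 0.458 -0.190
outer loop
vertex 4.249 0.41 1.727
vertex 5.273 -1.004 3.0
vertex 4.561 -0.878 0.046
endloop
endfacet
facet normal 0.685 -0.196 -0.701
outer loop
vertex 0.908 -4.283 -2.317
vertex 0.609 -4.022 -2.682
vertex 0.995 -3.825 -2.36
endloop
endfacet
facet normal 0.705 -0.068 0.706
outer loop
vertex 0.908 -4.283 -2.317
vertex 0.995 -3.825 -2.36
vertex -0.229 -3.959 -1.152
endloop
endfacet
facet normal 0.705 -0.066 0.707
outer loop
vertex -0.229 -3.959 -1.152
vertex 0.995 -3.825 -2.36
vertex -0.143 -3.501 -1.195
endloop
endfacet
facet normal -0.686 0.195 0.701
outer loop
vertex -0.229 -3.959 -1.152
vertex -0.143 -3.501 -1.195
vertex -0.529 -3.698 -1.518
endloop
endfacet
facet normal 0.685 -0.195 -0.702
outer loop
vertex 0.995 -3.825 -2.36
vertex 0.609 -4.022 -2.682
vertex 0.79 -3.515 -2.646
endloop
endfacet
facet normal 0.583 0.725 0.368
outer loop
vertex 0.995 -3.825 -2.36
vertex 0.79 -3.515 -2.646
vertex -0.143 -3.501 -1.195
endloop
endfacet
facet normal 0.584 0.724 0.368
outer loop
vertex -0.143 -3.501 -1.195
vertex 0.79 -3.515 -2.646
vertex -0.347 -3.191 -1.481
endloop
endfacet
facet normal -0.686 0.195 0.701
outer loop
vertex -0.143 -3.501 -1.195
vertex -0.347 -3.191 -1.481
vertex -0.529 -3.698 -1.518
endloop
endfacet
facet normal 0.685 -0.195 -0.702
outer loop
vertex 0.79 -3.515 -2.646
vertex 0.609 -4.022 -2.682
vertex 0.449 -3.587 -2.959
endloop
endfacet
facet normal 0.023 0.969 -0.247
outer loop
vertex 0.79 -3.515 -2.646
vertex 0.449 -3.587 -2.959
vertex -0.347 -3.191 -1.481
endloop
endfacet
facet normal 0.023 0.969 -0.247
outer loop
vertex -0.347 -3.191 -1.481
vertex 0.449 -3.587 -2.959
vertex -0.688 -3.263 -1.794
endloop
endfacet
facet normal -0.685 0.195 0.702
outer loop
vertex -0.347 -3.191 -1.481
vertex -0.688 -3.263 -1.794
vertex -0.529 -3.698 -1.518
endloop
endfacet
facet normal 0.685 -0.195 -0.702
outer loop
vertex 0.449 -3.587 -2.959
vertex 0.609 -4.022 -2.682
vertex 0.228 -3.986 -3.064
endloop
endfacet
facet normal -0.555 0.485 -0.676
outer loop
vertex 0.449 -3.587 -2.959
vertex 0.228 -3.986 -3.064
vertex -0.688 -3.263 -1.794
endloop
endfacet
facet normal -0.555 0.485 -0.676
outer loop
vertex -0.688 -3.263 -1.794
vertex 0.228 -3.986 -3.064
vertex -0.909 -3.662 -1.899
endloop
endfacet
facet normal -0.685 0.195 0.702
outer loop
vertex -0.688 -3.263 -1.794
vertex -0.909 -3.662 -1.899
vertex -0.529 -3.698 -1.518
endloop
endfacet
facet normal 0.685 -0.195 -0.702
outer loop
vertex 0.228 -3.986 -3.064
vertex 0.609 -4.022 -2.682
vertex 0.294 -4.413 -2.881
endloop
endfacet
facet normal -0.715 -0.366 -0.596
outer loop
vertex 0.228 -3.986 -3.064
vertex 0.294 -4.413 -2.881
vertex -0.909 -3.662 -1.899
endloop
endfacet
facet normal -0.715 -0.365 -0.597
outer loop
vertex -0.909 -3.662 -1.899
vertex 0.294 -4.413 -2.881
vertex -0.844 -4.089 -1.716
endloop
endfacet
facet normal -0.685 0.196 0.702
outer loop
vertex -0.909 -3.662 -1.899
vertex -0.844 -4.089 -1.716
vertex -0.529 -3.698 -1.518
endloop
endfacet
facet normal 0.686 -0.195 -0.701
outer loop
vertex 0.294 -4.413 -2.881
vertex 0.609 -4.022 -2.682
vertex 0.596 -4.545 -2.549
endloop
endfacet
facet normal -0.336 -0.939 -0.067
outer loop
vertex 0.294 -4.413 -2.881
vertex 0.596 -4.545 -2.549
vertex -0.844 -4.089 -1.716
endloop
endfacet
facet normal -0.336 -0.939 -0.067
outer loop
vertex -0.844 -4.089 -1.716
vertex 0.596 -4.545 -2.549
vertex -0.541 -4.221 -1.384
endloop
endfacet
facet normal -0.684 0.196 0.702
outer loop
vertex -0.844 -4.089 -1.716
vertex -0.541 -4.221 -1.384
vertex -0.529 -3.698 -1.518
endloop
endfacet
facet normal 0.686 -0.195 -0.701
outer loop
vertex 0.596 -4.545 -2.549
vertex 0.609 -4.022 -2.682
vertex 0.908 -4.283 -2.317
endloop
endfacet
facet normal 0.296 -0.806 0.513
outer loop
vertex 0.596 -4.545 -2.549
vertex 0.908 -4.283 -2.317
vertex -0.541 -4.221 -1.384
endloop
endfacet
facet normal 0.296 -0.806 0.513
outer loop
vertex -0.541 -4.221 -1.384
vertex 0.908 -4.283 -2.317
vertex -0.229 -3.959 -1.152
endloop
endfacet
facet normal -0.686 0.195 0.701
outer loop
vertex -0.541 -4.221 -1.384
vertex -0.229 -3.959 -1.152
vertex -0.529 -3.698 -1.518
endloop
endfacet

endsolid


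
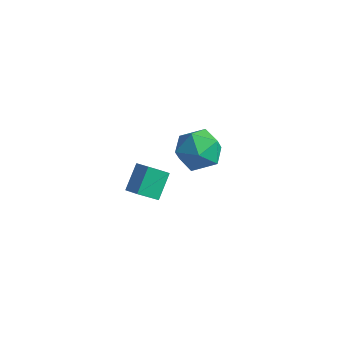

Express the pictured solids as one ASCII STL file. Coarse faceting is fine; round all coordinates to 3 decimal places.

solid 
facet normal -0.899 0.189 -0.396
outer loop
vertex -4.066 -0.126 -2.173
vertex -4.239 0.999 -1.243
vertex -3.487 0.717 -3.085
endloop
endfacet
facet normal 0.118 -0.765 -0.633
outer loop
vertex -2.741 0.561 -2.757
vertex -4.066 -0.126 -2.173
vertex -3.487 0.717 -3.085
endloop
endfacet
facet normal -0.899 0.189 -0.396
outer loop
vertex -3.487 0.717 -3.085
vertex -4.239 0.999 -1.243
vertex -3.66 1.842 -2.155
endloop
endfacet
facet normal 0.422 0.615 -0.666
outer loop
vertex -3.66 1.842 -2.155
vertex -2.741 0.561 -2.757
vertex -3.487 0.717 -3.085
endloop
endfacet
facet normal -0.422 -0.615 0.666
outer loop
vertex -4.066 -0.126 -2.173
vertex -3.493 0.843 -0.915
vertex -4.239 0.999 -1.243
endloop
endfacet
facet normal 0.118 -0.765 -0.633
outer loop
vertex -3.32 -0.282 -1.845
vertex -4.066 -0.126 -2.173
vertex -2.741 0.561 -2.757
endloop
endfacet
facet normal -0.422 -0.615 0.666
outer loop
vertex -3.32 -0.282 -1.845
vertex -3.493 0.843 -0.915
vertex -4.066 -0.126 -2.173
endloop
endfacet
facet normal -0.118 0.765 0.633
outer loop
vertex -4.239 0.999 -1.243
vertex -3.493 0.843 -0.915
vertex -3.66 1.842 -2.155
endloop
endfacet
facet normal 0.422 0.615 -0.666
outer loop
vertex -2.914 1.686 -1.827
vertex -2.741 0.561 -2.757
vertex -3.66 1.842 -2.155
endloop
endfacet
facet normal -0.118 0.765 0.633
outer loop
vertex -3.66 1.842 -2.155
vertex -3.493 0.843 -0.915
vertex -2.914 1.686 -1.827
endloop
endfacet
facet normal 0.899 -0.189 0.396
outer loop
vertex -2.914 1.686 -1.827
vertex -3.32 -0.282 -1.845
vertex -2.741 0.561 -2.757
endloop
endfacet
facet normal 0.899 -0.189 0.396
outer loop
vertex -3.493 0.843 -0.915
vertex -3.32 -0.282 -1.845
vertex -2.914 1.686 -1.827
endloop
endfacet
facet normal 0.060 0.465 0.883
outer loop
vertex -0.544 0.916 3.664
vertex -0.579 -0.106 4.205
vertex 0.438 0.35 3.896
endloop
endfacet
facet normal 0.395 0.839 0.376
outer loop
vertex -0.544 0.916 3.664
vertex 0.438 0.35 3.896
vertex 0.3 0.873 2.874
endloop
endfacet
facet normal -0.079 0.987 -0.138
outer loop
vertex -0.544 0.916 3.664
vertex 0.3 0.873 2.874
vertex -0.803 0.74 2.551
endloop
endfacet
facet normal -0.706 0.706 0.053
outer loop
vertex -0.544 0.916 3.664
vertex -0.803 0.74 2.551
vertex -1.346 0.135 3.373
endloop
endfacet
facet normal -0.621 0.383 0.684
outer loop
vertex -0.544 0.916 3.664
vertex -1.346 0.135 3.373
vertex -0.579 -0.106 4.205
endloop
endfacet
facet normal 0.901 0.423 0.095
outer loop
vertex 0.3 0.873 2.874
vertex 0.438 0.35 3.896
vertex 0.786 -0.175 2.927
endloop
endfacet
facet normal 0.359 -0.181 0.915
outer loop
vertex 0.438 0.35 3.896
vertex -0.579 -0.106 4.205
vertex 0.243 -0.78 3.749
endloop
endfacet
facet normal -0.742 -0.314 0.593
outer loop
vertex -0.579 -0.106 4.205
vertex -1.346 0.135 3.373
vertex -0.86 -0.913 3.426
endloop
endfacet
facet normal -0.880 0.207 -0.428
outer loop
vertex -1.346 0.135 3.373
vertex -0.803 0.74 2.551
vertex -0.998 -0.39 2.404
endloop
endfacet
facet normal 0.136 0.663 -0.736
outer loop
vertex -0.803 0.74 2.551
vertex 0.3 0.873 2.874
vertex 0.019 0.066 2.095
endloop
endfacet
facet normal 0.706 -0.706 -0.053
outer loop
vertex -0.016 -0.956 2.636
vertex 0.786 -0.175 2.927
vertex 0.243 -0.78 3.749
endloop
endfacet
facet normal 0.079 -0.987 0.138
outer loop
vertex -0.016 -0.956 2.636
vertex 0.243 -0.78 3.749
vertex -0.86 -0.913 3.426
endloop
endfacet
facet normal -0.395 -0.839 -0.376
outer loop
vertex -0.016 -0.956 2.636
vertex -0.86 -0.913 3.426
vertex -0.998 -0.39 2.404
endloop
endfacet
facet normal -0.060 -0.465 -0.883
outer loop
vertex -0.016 -0.956 2.636
vertex -0.998 -0.39 2.404
vertex 0.019 0.066 2.095
endloop
endfacet
facet normal 0.621 -0.383 -0.684
outer loop
vertex -0.016 -0.956 2.636
vertex 0.019 0.066 2.095
vertex 0.786 -0.175 2.927
endloop
endfacet
facet normal 0.880 -0.207 0.428
outer loop
vertex 0.243 -0.78 3.749
vertex 0.786 -0.175 2.927
vertex 0.438 0.35 3.896
endloop
endfacet
facet normal -0.136 -0.663 0.736
outer loop
vertex -0.86 -0.913 3.426
vertex 0.243 -0.78 3.749
vertex -0.579 -0.106 4.205
endloop
endfacet
facet normal -0.901 -0.423 -0.095
outer loop
vertex -0.998 -0.39 2.404
vertex -0.86 -0.913 3.426
vertex -1.346 0.135 3.373
endloop
endfacet
facet normal -0.359 0.181 -0.915
outer loop
vertex 0.019 0.066 2.095
vertex -0.998 -0.39 2.404
vertex -0.803 0.74 2.551
endloop
endfacet
facet normal 0.742 0.314 -0.593
outer loop
vertex 0.786 -0.175 2.927
vertex 0.019 0.066 2.095
vertex 0.3 0.873 2.874
endloop
endfacet

endsolid


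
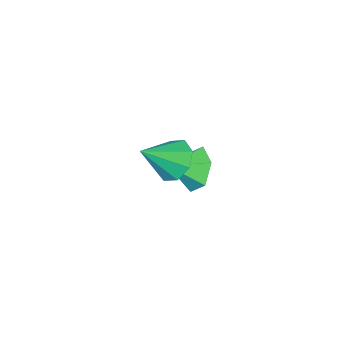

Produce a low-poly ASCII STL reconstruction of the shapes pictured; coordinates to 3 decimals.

solid 
facet normal -0.882 0.237 -0.408
outer loop
vertex 0.197 0.686 -2.114
vertex -0.305 0.371 -1.211
vertex 0.02 1.396 -1.319
endloop
endfacet
facet normal 0.877 0.439 -0.197
outer loop
vertex 0.197 0.686 -2.114
vertex 0.02 1.396 -1.319
vertex 0.825 0.069 -0.689
endloop
endfacet
facet normal -0.882 0.237 -0.407
outer loop
vertex 0.02 1.396 -1.319
vertex -0.305 0.371 -1.211
vertex -0.482 1.08 -0.416
endloop
endfacet
facet normal 0.583 0.609 0.537
outer loop
vertex 0.02 1.396 -1.319
vertex -0.482 1.08 -0.416
vertex 0.825 0.069 -0.689
endloop
endfacet
facet normal -0.882 0.236 -0.407
outer loop
vertex -0.482 1.08 -0.416
vertex -0.305 0.371 -1.211
vertex -0.806 0.056 -0.308
endloop
endfacet
facet normal 0.227 0.031 0.973
outer loop
vertex -0.482 1.08 -0.416
vertex -0.806 0.056 -0.308
vertex 0.825 0.069 -0.689
endloop
endfacet
facet normal -0.882 0.236 -0.407
outer loop
vertex -0.806 0.056 -0.308
vertex -0.305 0.371 -1.211
vertex -0.629 -0.654 -1.103
endloop
endfacet
facet normal 0.164 -0.717 0.677
outer loop
vertex -0.806 0.056 -0.308
vertex -0.629 -0.654 -1.103
vertex 0.825 0.069 -0.689
endloop
endfacet
facet normal -0.882 0.236 -0.408
outer loop
vertex -0.629 -0.654 -1.103
vertex -0.305 0.371 -1.211
vertex -0.127 -0.338 -2.006
endloop
endfacet
facet normal 0.457 -0.888 -0.056
outer loop
vertex -0.629 -0.654 -1.103
vertex -0.127 -0.338 -2.006
vertex 0.825 0.069 -0.689
endloop
endfacet
facet normal -0.882 0.236 -0.408
outer loop
vertex -0.127 -0.338 -2.006
vertex -0.305 0.371 -1.211
vertex 0.197 0.686 -2.114
endloop
endfacet
facet normal 0.814 -0.309 -0.492
outer loop
vertex -0.127 -0.338 -2.006
vertex 0.197 0.686 -2.114
vertex 0.825 0.069 -0.689
endloop
endfacet
facet normal -0.796 0.113 -0.595
outer loop
vertex 3.496 3.816 2.316
vertex 2.927 3.632 3.042
vertex 3.31 4.41 2.677
endloop
endfacet
facet normal 0.856 0.436 -0.276
outer loop
vertex 3.496 3.816 2.316
vertex 3.31 4.41 2.677
vertex 4.233 3.448 4.018
endloop
endfacet
facet normal -0.796 0.113 -0.595
outer loop
vertex 3.31 4.41 2.677
vertex 2.927 3.632 3.042
vertex 2.9 4.548 3.252
endloop
endfacet
facet normal 0.553 0.809 0.200
outer loop
vertex 3.31 4.41 2.677
vertex 2.9 4.548 3.252
vertex 4.233 3.448 4.018
endloop
endfacet
facet normal -0.796 0.113 -0.595
outer loop
vertex 2.9 4.548 3.252
vertex 2.927 3.632 3.042
vertex 2.506 4.15 3.704
endloop
endfacet
facet normal 0.144 0.677 0.722
outer loop
vertex 2.9 4.548 3.252
vertex 2.506 4.15 3.704
vertex 4.233 3.448 4.018
endloop
endfacet
facet normal -0.796 0.113 -0.594
outer loop
vertex 2.506 4.15 3.704
vertex 2.927 3.632 3.042
vertex 2.359 3.449 3.768
endloop
endfacet
facet normal -0.131 0.117 0.984
outer loop
vertex 2.506 4.15 3.704
vertex 2.359 3.449 3.768
vertex 4.233 3.448 4.018
endloop
endfacet
facet normal -0.796 0.112 -0.595
outer loop
vertex 2.359 3.449 3.768
vertex 2.927 3.632 3.042
vertex 2.545 2.855 3.407
endloop
endfacet
facet normal -0.111 -0.541 0.833
outer loop
vertex 2.359 3.449 3.768
vertex 2.545 2.855 3.407
vertex 4.233 3.448 4.018
endloop
endfacet
facet normal -0.796 0.112 -0.595
outer loop
vertex 2.545 2.855 3.407
vertex 2.927 3.632 3.042
vertex 2.955 2.716 2.832
endloop
endfacet
facet normal 0.192 -0.914 0.358
outer loop
vertex 2.545 2.855 3.407
vertex 2.955 2.716 2.832
vertex 4.233 3.448 4.018
endloop
endfacet
facet normal -0.796 0.112 -0.595
outer loop
vertex 2.955 2.716 2.832
vertex 2.927 3.632 3.042
vertex 3.349 3.114 2.38
endloop
endfacet
facet normal 0.601 -0.782 -0.165
outer loop
vertex 2.955 2.716 2.832
vertex 3.349 3.114 2.38
vertex 4.233 3.448 4.018
endloop
endfacet
facet normal -0.796 0.112 -0.595
outer loop
vertex 3.349 3.114 2.38
vertex 2.927 3.632 3.042
vertex 3.496 3.816 2.316
endloop
endfacet
facet normal 0.876 -0.222 -0.428
outer loop
vertex 3.349 3.114 2.38
vertex 3.496 3.816 2.316
vertex 4.233 3.448 4.018
endloop
endfacet

endsolid


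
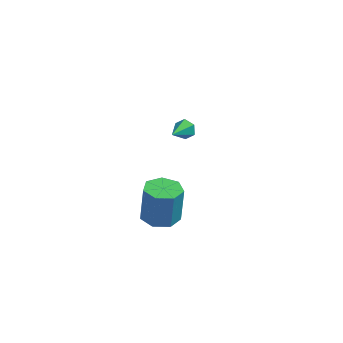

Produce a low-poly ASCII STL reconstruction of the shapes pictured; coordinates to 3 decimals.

solid 
facet normal 0.248 0.859 -0.448
outer loop
vertex -3.212 3.133 -2.212
vertex -3.686 3.05 -2.634
vertex -3.795 3.366 -2.088
endloop
endfacet
facet normal 0.223 0.038 0.974
outer loop
vertex -3.212 3.133 -2.212
vertex -3.795 3.366 -2.088
vertex -4.054 1.77 -1.966
endloop
endfacet
facet normal 0.247 0.859 -0.448
outer loop
vertex -3.795 3.366 -2.088
vertex -3.686 3.05 -2.634
vertex -4.269 3.283 -2.509
endloop
endfacet
facet normal -0.671 0.164 0.723
outer loop
vertex -3.795 3.366 -2.088
vertex -4.269 3.283 -2.509
vertex -4.054 1.77 -1.966
endloop
endfacet
facet normal 0.247 0.859 -0.448
outer loop
vertex -4.269 3.283 -2.509
vertex -3.686 3.05 -2.634
vertex -4.16 2.967 -3.055
endloop
endfacet
facet normal -0.980 -0.173 -0.095
outer loop
vertex -4.269 3.283 -2.509
vertex -4.16 2.967 -3.055
vertex -4.054 1.77 -1.966
endloop
endfacet
facet normal 0.247 0.859 -0.448
outer loop
vertex -4.16 2.967 -3.055
vertex -3.686 3.05 -2.634
vertex -3.577 2.734 -3.18
endloop
endfacet
facet normal -0.396 -0.637 -0.661
outer loop
vertex -4.16 2.967 -3.055
vertex -3.577 2.734 -3.18
vertex -4.054 1.77 -1.966
endloop
endfacet
facet normal 0.247 0.859 -0.448
outer loop
vertex -3.577 2.734 -3.18
vertex -3.686 3.05 -2.634
vertex -3.103 2.818 -2.758
endloop
endfacet
facet normal 0.500 -0.763 -0.410
outer loop
vertex -3.577 2.734 -3.18
vertex -3.103 2.818 -2.758
vertex -4.054 1.77 -1.966
endloop
endfacet
facet normal 0.247 0.860 -0.447
outer loop
vertex -3.103 2.818 -2.758
vertex -3.686 3.05 -2.634
vertex -3.212 3.133 -2.212
endloop
endfacet
facet normal 0.808 -0.426 0.407
outer loop
vertex -3.103 2.818 -2.758
vertex -3.212 3.133 -2.212
vertex -4.054 1.77 -1.966
endloop
endfacet
facet normal -0.028 -0.199 -0.980
outer loop
vertex -2.025 -4.058 -2.645
vertex -3.059 -4.162 -2.594
vertex -2.502 -3.304 -2.784
endloop
endfacet
facet normal 0.849 0.513 -0.128
outer loop
vertex -2.025 -4.058 -2.645
vertex -2.502 -3.304 -2.784
vertex -1.968 -3.655 -0.657
endloop
endfacet
facet normal 0.849 0.512 -0.129
outer loop
vertex -1.968 -3.655 -0.657
vertex -2.502 -3.304 -2.784
vertex -2.444 -2.901 -0.796
endloop
endfacet
facet normal 0.029 0.199 0.980
outer loop
vertex -1.968 -3.655 -0.657
vertex -2.444 -2.901 -0.796
vertex -3.001 -3.758 -0.606
endloop
endfacet
facet normal -0.028 -0.199 -0.980
outer loop
vertex -2.502 -3.304 -2.784
vertex -3.059 -4.162 -2.594
vertex -3.398 -3.196 -2.78
endloop
endfacet
facet normal 0.116 0.973 -0.201
outer loop
vertex -2.502 -3.304 -2.784
vertex -3.398 -3.196 -2.78
vertex -2.444 -2.901 -0.796
endloop
endfacet
facet normal 0.116 0.973 -0.201
outer loop
vertex -2.444 -2.901 -0.796
vertex -3.398 -3.196 -2.78
vertex -3.34 -2.793 -0.792
endloop
endfacet
facet normal 0.028 0.199 0.980
outer loop
vertex -2.444 -2.901 -0.796
vertex -3.34 -2.793 -0.792
vertex -3.001 -3.758 -0.606
endloop
endfacet
facet normal -0.028 -0.199 -0.980
outer loop
vertex -3.398 -3.196 -2.78
vertex -3.059 -4.162 -2.594
vertex -4.038 -3.815 -2.636
endloop
endfacet
facet normal -0.704 0.700 -0.121
outer loop
vertex -3.398 -3.196 -2.78
vertex -4.038 -3.815 -2.636
vertex -3.34 -2.793 -0.792
endloop
endfacet
facet normal -0.704 0.700 -0.122
outer loop
vertex -3.34 -2.793 -0.792
vertex -4.038 -3.815 -2.636
vertex -3.981 -3.412 -0.648
endloop
endfacet
facet normal 0.028 0.199 0.980
outer loop
vertex -3.34 -2.793 -0.792
vertex -3.981 -3.412 -0.648
vertex -3.001 -3.758 -0.606
endloop
endfacet
facet normal -0.028 -0.198 -0.980
outer loop
vertex -4.038 -3.815 -2.636
vertex -3.059 -4.162 -2.594
vertex -3.942 -4.695 -2.461
endloop
endfacet
facet normal -0.994 -0.099 0.049
outer loop
vertex -4.038 -3.815 -2.636
vertex -3.942 -4.695 -2.461
vertex -3.981 -3.412 -0.648
endloop
endfacet
facet normal -0.994 -0.100 0.049
outer loop
vertex -3.981 -3.412 -0.648
vertex -3.942 -4.695 -2.461
vertex -3.884 -4.292 -0.472
endloop
endfacet
facet normal 0.028 0.199 0.980
outer loop
vertex -3.981 -3.412 -0.648
vertex -3.884 -4.292 -0.472
vertex -3.001 -3.758 -0.606
endloop
endfacet
facet normal -0.028 -0.198 -0.980
outer loop
vertex -3.942 -4.695 -2.461
vertex -3.059 -4.162 -2.594
vertex -3.18 -5.173 -2.386
endloop
endfacet
facet normal -0.535 -0.825 0.183
outer loop
vertex -3.942 -4.695 -2.461
vertex -3.18 -5.173 -2.386
vertex -3.884 -4.292 -0.472
endloop
endfacet
facet normal -0.535 -0.825 0.183
outer loop
vertex -3.884 -4.292 -0.472
vertex -3.18 -5.173 -2.386
vertex -3.122 -4.77 -0.397
endloop
endfacet
facet normal 0.028 0.199 0.980
outer loop
vertex -3.884 -4.292 -0.472
vertex -3.122 -4.77 -0.397
vertex -3.001 -3.758 -0.606
endloop
endfacet
facet normal -0.028 -0.198 -0.980
outer loop
vertex -3.18 -5.173 -2.386
vertex -3.059 -4.162 -2.594
vertex -2.327 -4.89 -2.468
endloop
endfacet
facet normal 0.325 -0.929 0.179
outer loop
vertex -3.18 -5.173 -2.386
vertex -2.327 -4.89 -2.468
vertex -3.122 -4.77 -0.397
endloop
endfacet
facet normal 0.325 -0.929 0.179
outer loop
vertex -3.122 -4.77 -0.397
vertex -2.327 -4.89 -2.468
vertex -2.269 -4.487 -0.479
endloop
endfacet
facet normal 0.028 0.199 0.980
outer loop
vertex -3.122 -4.77 -0.397
vertex -2.269 -4.487 -0.479
vertex -3.001 -3.758 -0.606
endloop
endfacet
facet normal -0.028 -0.198 -0.980
outer loop
vertex -2.327 -4.89 -2.468
vertex -3.059 -4.162 -2.594
vertex -2.025 -4.058 -2.645
endloop
endfacet
facet normal 0.942 -0.333 0.040
outer loop
vertex -2.327 -4.89 -2.468
vertex -2.025 -4.058 -2.645
vertex -2.269 -4.487 -0.479
endloop
endfacet
facet normal 0.942 -0.332 0.040
outer loop
vertex -2.269 -4.487 -0.479
vertex -2.025 -4.058 -2.645
vertex -1.968 -3.655 -0.657
endloop
endfacet
facet normal 0.028 0.199 0.980
outer loop
vertex -2.269 -4.487 -0.479
vertex -1.968 -3.655 -0.657
vertex -3.001 -3.758 -0.606
endloop
endfacet

endsolid
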